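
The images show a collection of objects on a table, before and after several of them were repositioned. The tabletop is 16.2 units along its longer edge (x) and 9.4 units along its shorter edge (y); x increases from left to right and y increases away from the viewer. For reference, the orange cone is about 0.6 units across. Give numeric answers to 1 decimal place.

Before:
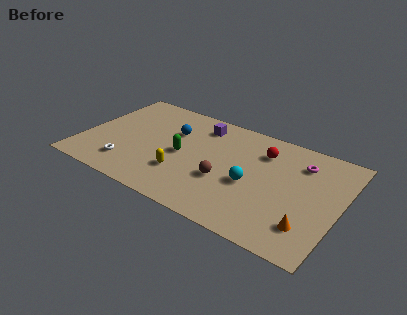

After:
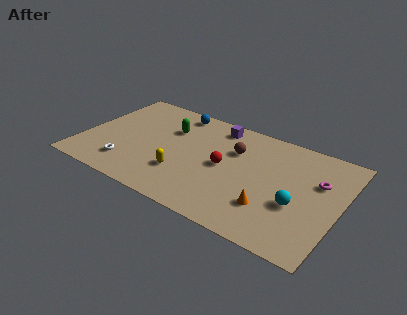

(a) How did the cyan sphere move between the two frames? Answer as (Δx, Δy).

(2.9, -0.4)

The cyan sphere started near (10.8, 4.0) and ended near (13.7, 3.6).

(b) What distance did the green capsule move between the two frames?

2.3

The green capsule was near (6.3, 4.5) before and (5.2, 6.5) after, so it travelled √(1.1² + 2.0²) ≈ 2.3 units.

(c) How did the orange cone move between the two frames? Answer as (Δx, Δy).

(-2.4, 0.4)

The orange cone was at about (14.6, 2.2) and moved to about (12.2, 2.6).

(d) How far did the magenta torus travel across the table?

1.6

The magenta torus was near (13.5, 7.2) before and (14.7, 6.1) after, so it travelled √(1.2² + 1.1²) ≈ 1.6 units.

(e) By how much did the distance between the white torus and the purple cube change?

+0.9

Before: roughly 6.9 units apart; after: 7.8. That's 0.9 units further apart.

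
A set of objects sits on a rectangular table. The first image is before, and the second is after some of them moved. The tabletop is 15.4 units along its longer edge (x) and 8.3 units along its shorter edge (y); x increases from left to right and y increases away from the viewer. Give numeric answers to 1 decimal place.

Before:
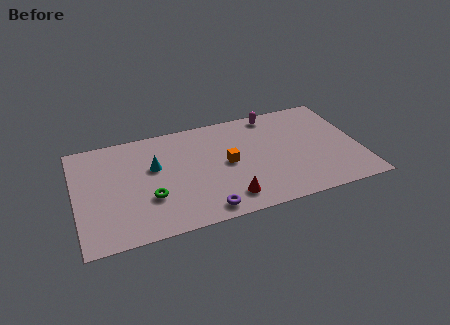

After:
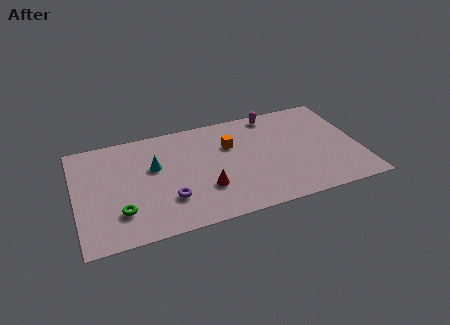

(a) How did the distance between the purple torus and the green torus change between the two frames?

-0.7

Before: roughly 3.3 units apart; after: 2.6. That's 0.7 units closer together.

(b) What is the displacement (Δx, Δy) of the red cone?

(-1.1, 1.1)

The red cone was at about (8.0, 1.5) and moved to about (6.9, 2.6).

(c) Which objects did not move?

the magenta capsule and the cyan cone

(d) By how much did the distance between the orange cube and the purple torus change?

+1.3

They were about 3.5 units apart before and 4.8 after — 1.3 units further apart.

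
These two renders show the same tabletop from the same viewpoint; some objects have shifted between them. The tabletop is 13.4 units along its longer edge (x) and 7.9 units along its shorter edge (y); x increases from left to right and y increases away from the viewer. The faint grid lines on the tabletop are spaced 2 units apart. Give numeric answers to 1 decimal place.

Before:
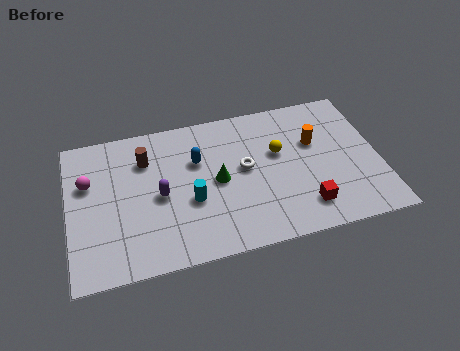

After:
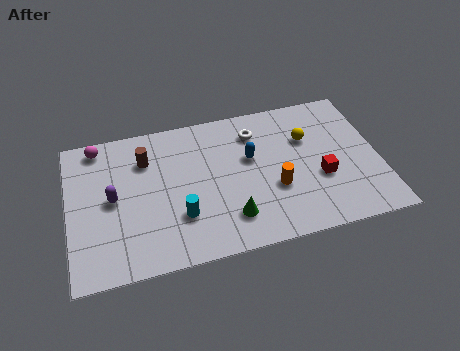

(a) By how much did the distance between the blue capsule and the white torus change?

-0.8

Before: roughly 2.2 units apart; after: 1.4. That's 0.8 units closer together.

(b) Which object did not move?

the brown cylinder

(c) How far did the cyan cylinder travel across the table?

0.9

The cyan cylinder was near (5.2, 3.1) before and (4.7, 2.4) after, so it travelled √(0.5² + 0.7²) ≈ 0.9 units.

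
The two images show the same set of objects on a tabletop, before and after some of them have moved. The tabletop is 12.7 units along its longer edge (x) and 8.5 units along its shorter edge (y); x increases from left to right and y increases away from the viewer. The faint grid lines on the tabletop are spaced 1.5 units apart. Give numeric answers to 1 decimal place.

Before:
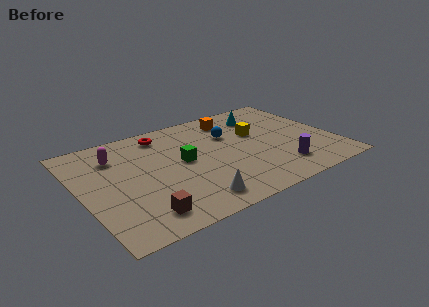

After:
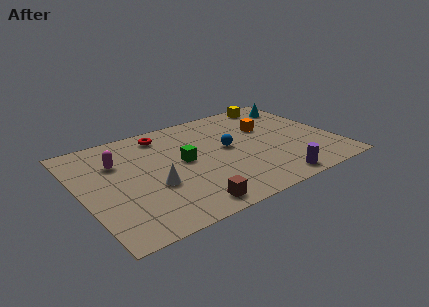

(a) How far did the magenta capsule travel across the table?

0.5

The magenta capsule moved from about (2.0, 6.4) to (2.0, 5.9), a distance of √(0.0² + 0.5²) ≈ 0.5.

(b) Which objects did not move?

the red torus and the green cube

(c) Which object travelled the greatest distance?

the yellow cube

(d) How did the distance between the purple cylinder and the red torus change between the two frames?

+0.3

Before: roughly 7.4 units apart; after: 7.7. That's 0.3 units further apart.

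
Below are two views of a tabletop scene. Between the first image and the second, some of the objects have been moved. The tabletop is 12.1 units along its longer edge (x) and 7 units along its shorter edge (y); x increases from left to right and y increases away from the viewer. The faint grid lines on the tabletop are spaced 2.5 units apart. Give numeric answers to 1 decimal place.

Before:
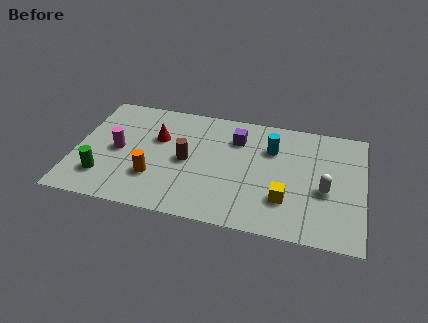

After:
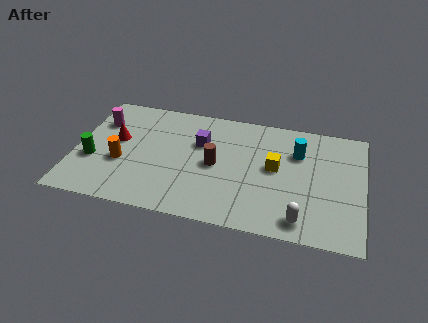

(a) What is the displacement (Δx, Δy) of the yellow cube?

(-0.5, 1.8)

The yellow cube started near (8.9, 2.0) and ended near (8.4, 3.8).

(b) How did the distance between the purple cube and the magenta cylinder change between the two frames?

-0.9

Before: roughly 5.2 units apart; after: 4.3. That's 0.9 units closer together.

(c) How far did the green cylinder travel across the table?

1.0

The green cylinder was near (1.3, 1.7) before and (0.8, 2.6) after, so it travelled √(0.5² + 0.9²) ≈ 1.0 units.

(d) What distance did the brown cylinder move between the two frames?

1.2

The brown cylinder moved from about (4.7, 3.4) to (5.9, 3.4), a distance of √(1.2² + 0.0²) ≈ 1.2.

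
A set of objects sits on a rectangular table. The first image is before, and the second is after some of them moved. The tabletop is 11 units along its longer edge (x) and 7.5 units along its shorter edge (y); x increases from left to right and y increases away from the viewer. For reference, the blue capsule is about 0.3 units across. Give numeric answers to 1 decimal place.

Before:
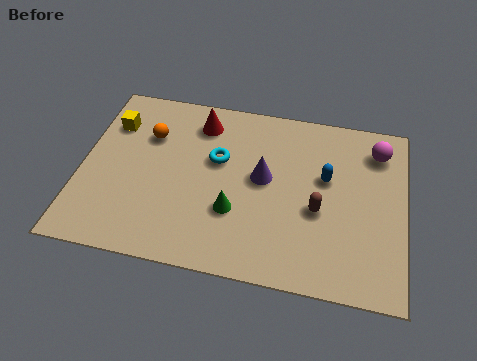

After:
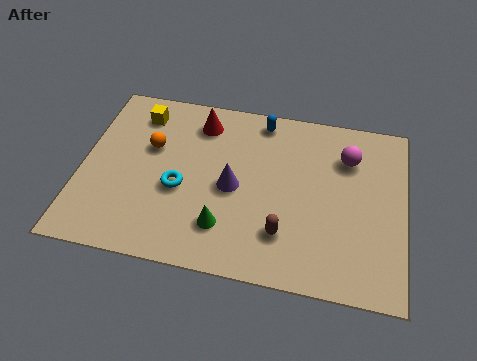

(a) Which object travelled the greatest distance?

the blue capsule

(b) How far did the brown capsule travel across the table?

1.6

The brown capsule moved from about (8.1, 3.1) to (7.0, 1.9), a distance of √(1.1² + 1.2²) ≈ 1.6.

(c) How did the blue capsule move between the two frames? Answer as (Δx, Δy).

(-2.3, 2.1)

From the two frames, the blue capsule sits at roughly (8.3, 4.5) before and (6.0, 6.6) after.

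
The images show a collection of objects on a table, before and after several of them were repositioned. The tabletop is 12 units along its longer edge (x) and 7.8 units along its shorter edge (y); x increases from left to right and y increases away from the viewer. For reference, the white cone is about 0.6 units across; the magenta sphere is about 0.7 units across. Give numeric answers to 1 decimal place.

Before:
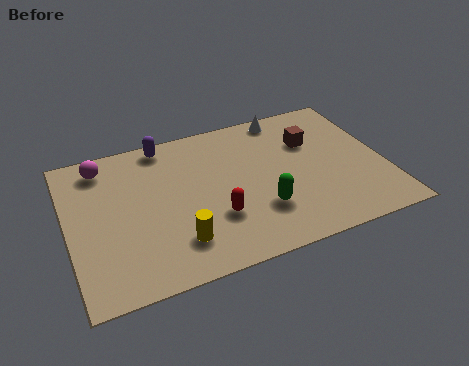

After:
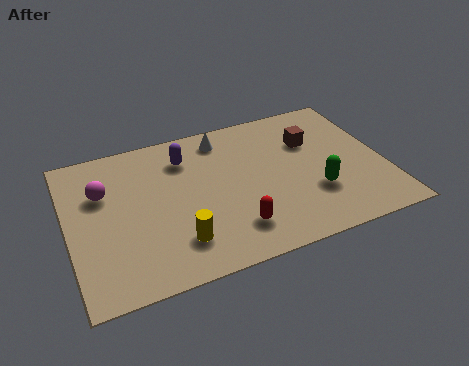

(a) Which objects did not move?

the yellow cylinder and the brown cube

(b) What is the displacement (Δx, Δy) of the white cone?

(-2.5, -0.4)

The white cone was at about (8.6, 7.0) and moved to about (6.1, 6.6).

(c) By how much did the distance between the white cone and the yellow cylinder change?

-1.7

They were about 7.0 units apart before and 5.3 after — 1.7 units closer together.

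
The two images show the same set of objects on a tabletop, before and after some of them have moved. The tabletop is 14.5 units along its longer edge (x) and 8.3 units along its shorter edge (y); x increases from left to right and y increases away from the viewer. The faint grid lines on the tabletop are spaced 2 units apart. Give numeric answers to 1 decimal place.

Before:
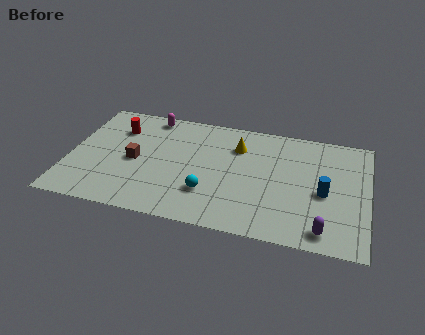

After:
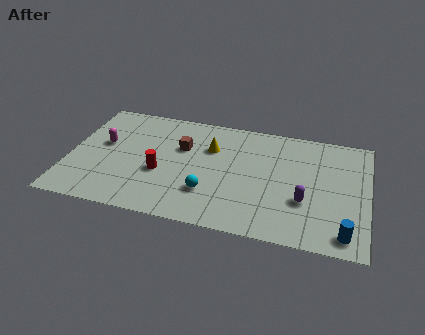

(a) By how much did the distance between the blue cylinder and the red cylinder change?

-1.2

Before: roughly 10.5 units apart; after: 9.3. That's 1.2 units closer together.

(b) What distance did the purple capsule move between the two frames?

2.1

From (12.5, 1.1) to (11.5, 2.9), the purple capsule covered √(1.0² + 1.8²) ≈ 2.1 units.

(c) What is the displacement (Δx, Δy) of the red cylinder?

(2.3, -2.8)

From the two frames, the red cylinder sits at roughly (2.2, 6.1) before and (4.5, 3.3) after.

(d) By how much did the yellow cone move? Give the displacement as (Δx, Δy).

(-1.3, -0.4)

The yellow cone was at about (8.1, 6.1) and moved to about (6.8, 5.7).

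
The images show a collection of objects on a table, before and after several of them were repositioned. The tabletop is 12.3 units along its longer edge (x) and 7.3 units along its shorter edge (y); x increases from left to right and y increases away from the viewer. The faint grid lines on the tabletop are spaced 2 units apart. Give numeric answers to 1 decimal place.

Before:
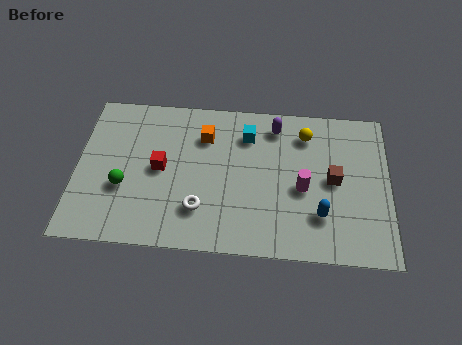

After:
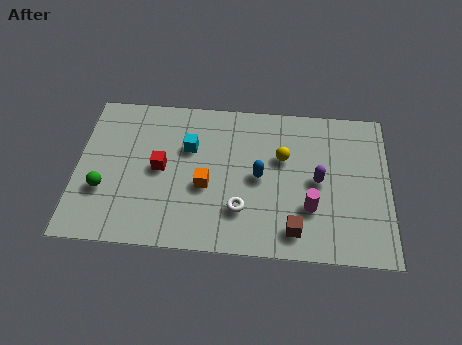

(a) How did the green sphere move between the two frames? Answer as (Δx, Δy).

(-0.8, -0.2)

The green sphere started near (1.9, 2.7) and ended near (1.1, 2.5).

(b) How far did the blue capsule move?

2.9

The blue capsule was near (9.6, 2.0) before and (7.2, 3.6) after, so it travelled √(2.4² + 1.6²) ≈ 2.9 units.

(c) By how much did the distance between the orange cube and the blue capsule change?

-3.5

Before: roughly 5.7 units apart; after: 2.2. That's 3.5 units closer together.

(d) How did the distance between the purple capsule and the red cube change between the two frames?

+1.1

Before: roughly 5.1 units apart; after: 6.2. That's 1.1 units further apart.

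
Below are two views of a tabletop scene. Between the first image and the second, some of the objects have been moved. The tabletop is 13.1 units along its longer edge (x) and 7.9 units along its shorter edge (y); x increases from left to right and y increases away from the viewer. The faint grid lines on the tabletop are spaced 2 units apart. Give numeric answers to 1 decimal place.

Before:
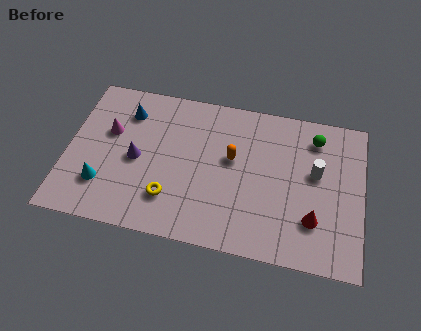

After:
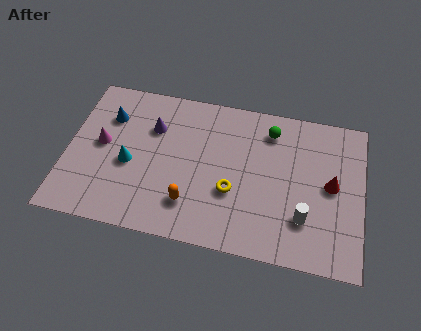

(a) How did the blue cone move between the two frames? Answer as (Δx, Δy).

(-0.8, -0.4)

The blue cone was at about (2.5, 6.1) and moved to about (1.7, 5.7).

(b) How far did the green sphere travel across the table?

2.0

The green sphere was near (10.9, 6.4) before and (8.9, 6.4) after, so it travelled √(2.0² + 0.0²) ≈ 2.0 units.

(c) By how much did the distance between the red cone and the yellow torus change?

-1.8

Before: roughly 6.3 units apart; after: 4.5. That's 1.8 units closer together.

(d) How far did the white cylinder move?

2.4

The white cylinder moved from about (11.0, 4.6) to (10.6, 2.2), a distance of √(0.4² + 2.4²) ≈ 2.4.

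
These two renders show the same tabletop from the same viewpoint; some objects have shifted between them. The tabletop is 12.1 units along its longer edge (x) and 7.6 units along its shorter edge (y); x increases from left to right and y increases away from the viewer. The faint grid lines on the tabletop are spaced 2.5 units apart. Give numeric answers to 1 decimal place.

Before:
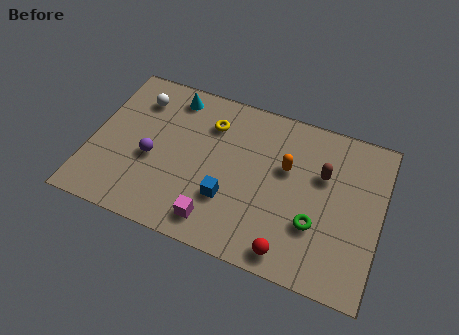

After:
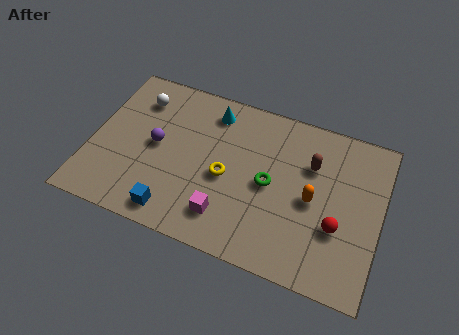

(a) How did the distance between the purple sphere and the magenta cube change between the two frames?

+0.4

They were about 3.5 units apart before and 3.9 after — 0.4 units further apart.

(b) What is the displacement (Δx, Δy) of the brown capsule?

(-0.5, 0.3)

The brown capsule started near (9.6, 4.9) and ended near (9.1, 5.2).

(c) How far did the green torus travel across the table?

2.3

The green torus moved from about (9.5, 2.5) to (7.5, 3.7), a distance of √(2.0² + 1.2²) ≈ 2.3.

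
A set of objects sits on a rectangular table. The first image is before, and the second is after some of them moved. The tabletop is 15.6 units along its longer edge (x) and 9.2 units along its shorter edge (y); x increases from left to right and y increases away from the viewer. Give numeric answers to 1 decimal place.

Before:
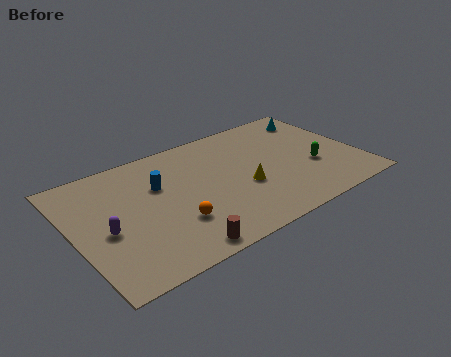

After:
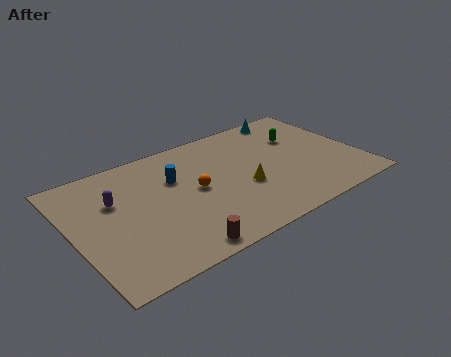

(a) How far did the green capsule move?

2.8

From (13.0, 3.4) to (12.8, 6.2), the green capsule covered √(0.2² + 2.8²) ≈ 2.8 units.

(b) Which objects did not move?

the brown cylinder and the yellow cone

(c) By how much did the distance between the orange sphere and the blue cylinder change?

-1.5

They were about 3.2 units apart before and 1.7 after — 1.5 units closer together.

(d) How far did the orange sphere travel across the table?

2.4

From (5.1, 2.8) to (6.6, 4.7), the orange sphere covered √(1.5² + 1.9²) ≈ 2.4 units.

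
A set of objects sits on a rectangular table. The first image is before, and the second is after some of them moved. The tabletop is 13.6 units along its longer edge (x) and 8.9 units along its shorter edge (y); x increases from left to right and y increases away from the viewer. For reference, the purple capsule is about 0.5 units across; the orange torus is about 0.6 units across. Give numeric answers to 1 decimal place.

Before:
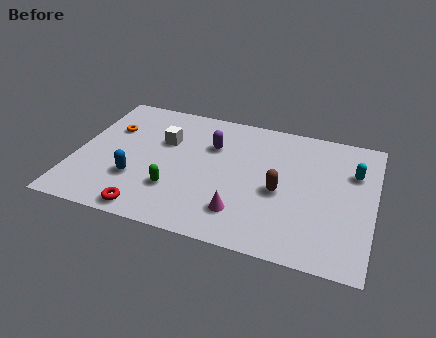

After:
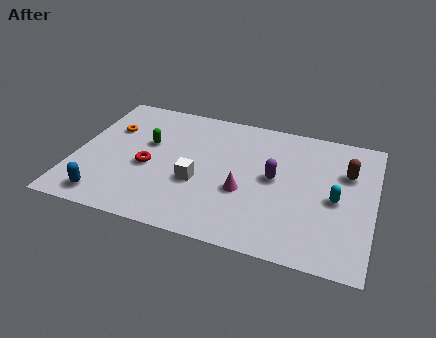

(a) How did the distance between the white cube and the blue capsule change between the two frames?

+1.4

The distance was about 3.2 in the first image and 4.6 in the second, so they moved 1.4 units further apart.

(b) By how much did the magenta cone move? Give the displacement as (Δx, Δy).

(0.0, 1.4)

From the two frames, the magenta cone sits at roughly (7.8, 2.0) before and (7.8, 3.4) after.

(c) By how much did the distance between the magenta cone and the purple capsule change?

-2.6

They were about 4.4 units apart before and 1.8 after — 2.6 units closer together.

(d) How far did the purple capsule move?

3.3

From (6.1, 6.1) to (9.1, 4.7), the purple capsule covered √(3.0² + 1.4²) ≈ 3.3 units.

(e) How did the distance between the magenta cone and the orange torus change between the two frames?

-0.6

They were about 7.5 units apart before and 6.9 after — 0.6 units closer together.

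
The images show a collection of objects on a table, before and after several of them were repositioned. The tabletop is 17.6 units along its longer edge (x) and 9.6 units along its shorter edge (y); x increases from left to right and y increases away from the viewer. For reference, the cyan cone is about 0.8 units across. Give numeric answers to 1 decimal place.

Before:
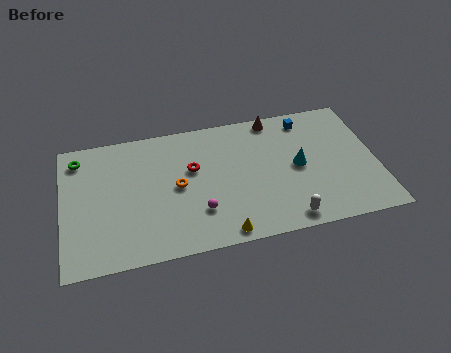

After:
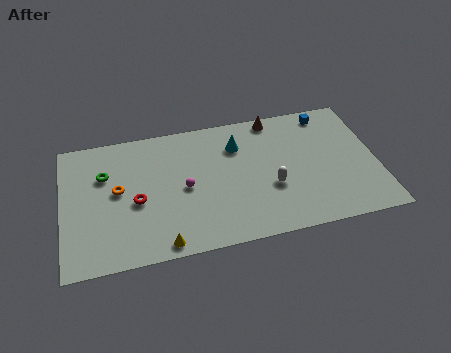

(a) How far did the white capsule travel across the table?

2.6

From (12.3, 1.1) to (11.6, 3.6), the white capsule covered √(0.7² + 2.5²) ≈ 2.6 units.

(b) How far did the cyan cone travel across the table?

4.0

The cyan cone moved from about (13.2, 4.8) to (9.9, 7.1), a distance of √(3.3² + 2.3²) ≈ 4.0.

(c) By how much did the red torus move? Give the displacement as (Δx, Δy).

(-3.2, -1.7)

From the two frames, the red torus sits at roughly (7.3, 5.9) before and (4.1, 4.2) after.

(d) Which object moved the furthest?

the cyan cone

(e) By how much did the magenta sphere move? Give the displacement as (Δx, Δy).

(-0.7, 1.9)

The magenta sphere started near (7.5, 2.7) and ended near (6.8, 4.6).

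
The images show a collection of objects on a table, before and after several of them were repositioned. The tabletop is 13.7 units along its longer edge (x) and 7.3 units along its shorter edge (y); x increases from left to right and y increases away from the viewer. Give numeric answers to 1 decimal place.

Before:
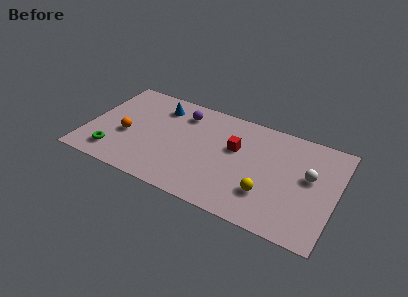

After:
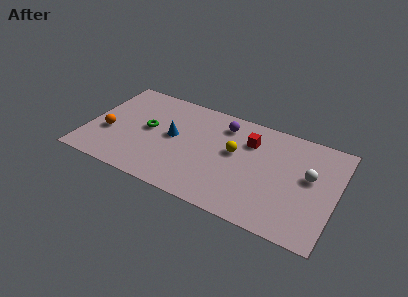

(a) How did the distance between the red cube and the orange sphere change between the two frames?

+1.9

They were about 6.1 units apart before and 8.0 after — 1.9 units further apart.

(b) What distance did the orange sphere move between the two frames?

1.0

From (2.2, 3.0) to (1.2, 2.8), the orange sphere covered √(1.0² + 0.2²) ≈ 1.0 units.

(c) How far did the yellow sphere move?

2.9

The yellow sphere was near (10.1, 2.1) before and (8.1, 4.2) after, so it travelled √(2.0² + 2.1²) ≈ 2.9 units.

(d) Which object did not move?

the white sphere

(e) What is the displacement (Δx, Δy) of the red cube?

(0.7, 0.8)

The red cube started near (8.1, 4.5) and ended near (8.8, 5.3).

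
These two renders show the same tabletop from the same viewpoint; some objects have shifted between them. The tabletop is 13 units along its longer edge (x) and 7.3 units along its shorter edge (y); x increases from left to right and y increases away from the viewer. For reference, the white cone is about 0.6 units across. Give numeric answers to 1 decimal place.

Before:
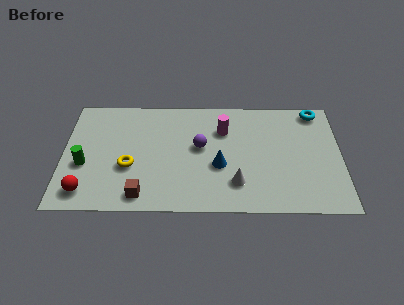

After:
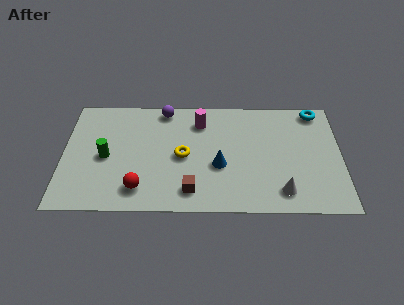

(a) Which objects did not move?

the cyan torus and the blue cone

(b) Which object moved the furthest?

the purple sphere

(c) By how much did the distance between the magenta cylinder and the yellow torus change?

-2.7

Before: roughly 5.0 units apart; after: 2.3. That's 2.7 units closer together.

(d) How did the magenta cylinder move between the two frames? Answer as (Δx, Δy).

(-1.1, 0.5)

The magenta cylinder started near (7.5, 5.2) and ended near (6.4, 5.7).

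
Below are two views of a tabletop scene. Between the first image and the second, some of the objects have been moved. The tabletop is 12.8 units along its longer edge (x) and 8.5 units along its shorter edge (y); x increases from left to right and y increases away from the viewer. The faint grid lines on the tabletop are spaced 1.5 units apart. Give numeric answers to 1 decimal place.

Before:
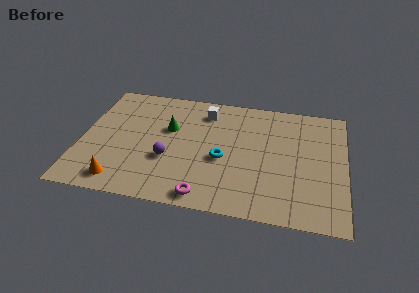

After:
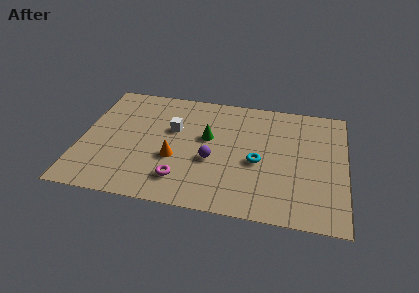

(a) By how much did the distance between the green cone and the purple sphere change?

-0.6

The distance was about 2.2 in the first image and 1.6 in the second, so they moved 0.6 units closer together.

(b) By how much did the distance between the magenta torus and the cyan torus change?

+1.3

Before: roughly 2.8 units apart; after: 4.1. That's 1.3 units further apart.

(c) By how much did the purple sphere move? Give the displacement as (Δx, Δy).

(2.1, 0.3)

From the two frames, the purple sphere sits at roughly (4.3, 3.1) before and (6.4, 3.4) after.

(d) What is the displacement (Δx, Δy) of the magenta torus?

(-1.2, 0.9)

The magenta torus started near (6.2, 0.9) and ended near (5.0, 1.8).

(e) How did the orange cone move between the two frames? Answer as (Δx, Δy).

(2.5, 2.0)

The orange cone started near (2.1, 1.2) and ended near (4.6, 3.2).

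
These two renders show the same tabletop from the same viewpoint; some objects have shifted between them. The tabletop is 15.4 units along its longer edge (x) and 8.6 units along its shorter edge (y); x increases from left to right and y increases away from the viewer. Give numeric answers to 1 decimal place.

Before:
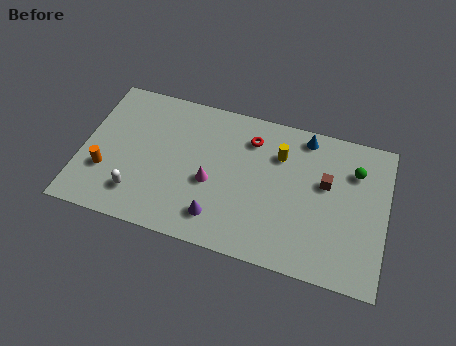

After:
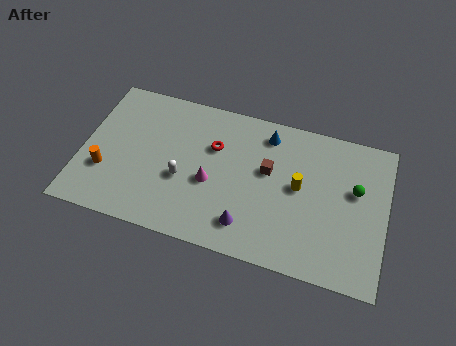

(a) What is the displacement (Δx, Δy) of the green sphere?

(0.1, -1.1)

The green sphere was at about (13.7, 6.3) and moved to about (13.8, 5.2).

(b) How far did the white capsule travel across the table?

2.7

From (3.0, 1.9) to (5.2, 3.4), the white capsule covered √(2.2² + 1.5²) ≈ 2.7 units.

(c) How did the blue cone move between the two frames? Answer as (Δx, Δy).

(-1.9, -0.4)

The blue cone started near (11.1, 7.6) and ended near (9.2, 7.2).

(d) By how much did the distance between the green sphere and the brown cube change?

+2.6

They were about 1.8 units apart before and 4.4 after — 2.6 units further apart.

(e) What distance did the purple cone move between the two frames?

1.5

The purple cone moved from about (7.1, 1.7) to (8.6, 1.7), a distance of √(1.5² + 0.0²) ≈ 1.5.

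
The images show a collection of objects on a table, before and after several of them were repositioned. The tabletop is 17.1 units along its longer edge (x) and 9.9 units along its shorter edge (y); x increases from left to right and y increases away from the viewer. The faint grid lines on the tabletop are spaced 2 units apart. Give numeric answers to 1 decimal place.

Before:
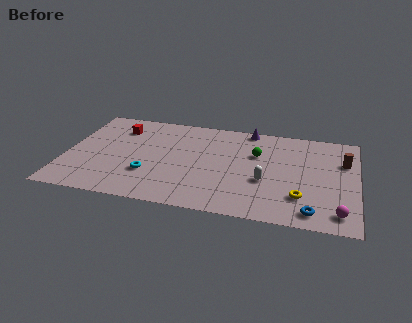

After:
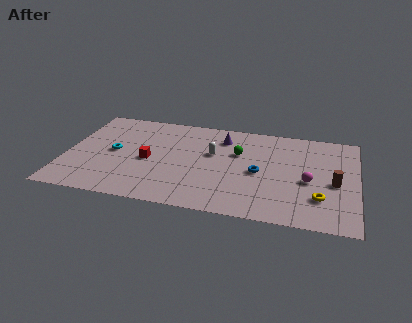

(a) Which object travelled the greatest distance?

the blue torus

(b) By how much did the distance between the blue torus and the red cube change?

-6.8

Before: roughly 13.3 units apart; after: 6.5. That's 6.8 units closer together.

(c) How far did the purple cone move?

2.0

The purple cone was near (10.6, 9.1) before and (9.1, 7.8) after, so it travelled √(1.5² + 1.3²) ≈ 2.0 units.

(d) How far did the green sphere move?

1.1

From (11.2, 6.5) to (10.1, 6.4), the green sphere covered √(1.1² + 0.1²) ≈ 1.1 units.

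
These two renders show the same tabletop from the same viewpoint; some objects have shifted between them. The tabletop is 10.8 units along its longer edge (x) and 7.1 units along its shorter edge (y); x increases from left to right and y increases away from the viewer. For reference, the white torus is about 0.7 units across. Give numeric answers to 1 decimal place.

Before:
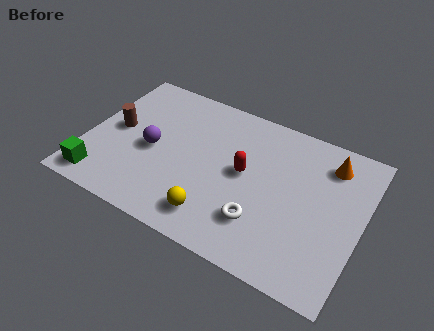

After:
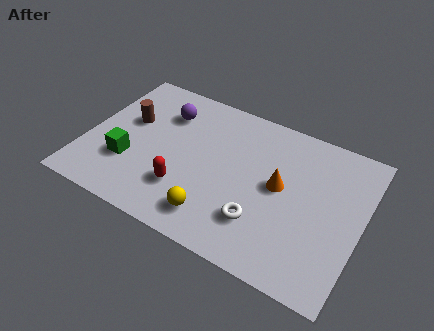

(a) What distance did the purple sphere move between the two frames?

2.0

From (2.6, 3.3) to (2.8, 5.3), the purple sphere covered √(0.2² + 2.0²) ≈ 2.0 units.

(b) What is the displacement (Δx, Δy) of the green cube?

(0.9, 1.3)

The green cube started near (0.9, 1.0) and ended near (1.8, 2.3).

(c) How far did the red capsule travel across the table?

2.8

The red capsule was near (6.2, 3.8) before and (4.1, 2.0) after, so it travelled √(2.1² + 1.8²) ≈ 2.8 units.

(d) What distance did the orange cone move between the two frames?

2.5

The orange cone was near (9.3, 5.7) before and (7.6, 3.8) after, so it travelled √(1.7² + 1.9²) ≈ 2.5 units.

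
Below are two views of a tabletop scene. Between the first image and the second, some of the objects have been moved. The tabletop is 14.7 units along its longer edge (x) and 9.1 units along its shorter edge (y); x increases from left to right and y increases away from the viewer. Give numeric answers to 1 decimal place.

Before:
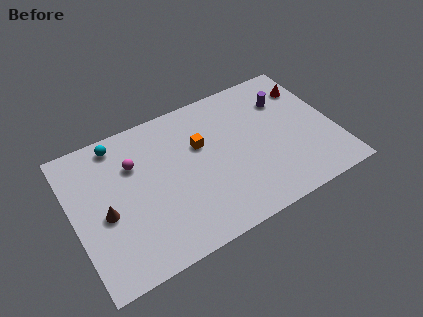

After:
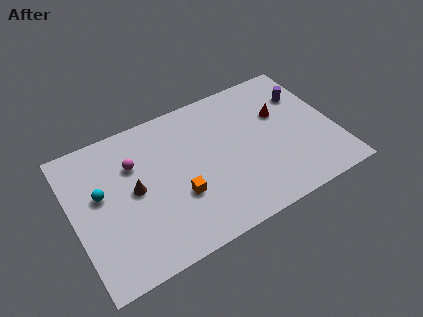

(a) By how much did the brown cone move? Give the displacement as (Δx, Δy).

(1.7, 0.7)

The brown cone started near (1.7, 4.0) and ended near (3.4, 4.7).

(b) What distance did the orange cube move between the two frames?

3.1

From (7.3, 5.8) to (5.7, 3.2), the orange cube covered √(1.6² + 2.6²) ≈ 3.1 units.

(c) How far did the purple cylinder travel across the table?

1.1

The purple cylinder moved from about (12.3, 6.6) to (13.4, 6.5), a distance of √(1.1² + 0.1²) ≈ 1.1.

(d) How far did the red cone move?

2.1

The red cone was near (13.7, 6.9) before and (11.9, 5.8) after, so it travelled √(1.8² + 1.1²) ≈ 2.1 units.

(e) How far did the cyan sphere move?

3.0

The cyan sphere was near (2.9, 8.0) before and (1.6, 5.3) after, so it travelled √(1.3² + 2.7²) ≈ 3.0 units.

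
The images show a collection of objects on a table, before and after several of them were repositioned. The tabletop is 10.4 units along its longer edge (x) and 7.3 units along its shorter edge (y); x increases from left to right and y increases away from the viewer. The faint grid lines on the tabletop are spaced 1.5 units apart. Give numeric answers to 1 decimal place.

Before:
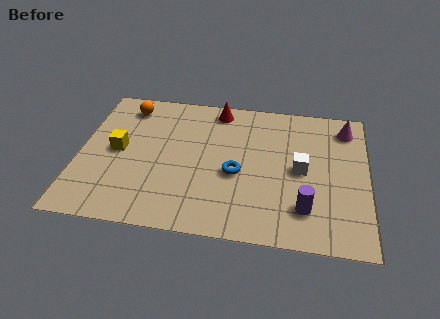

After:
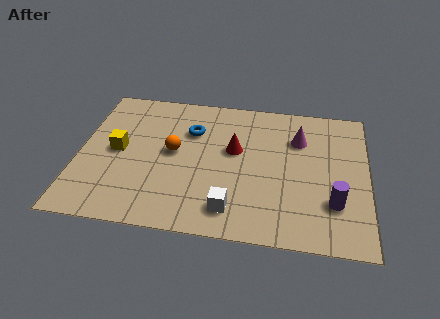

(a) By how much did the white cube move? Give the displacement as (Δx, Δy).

(-2.4, -2.3)

From the two frames, the white cube sits at roughly (8.0, 3.6) before and (5.6, 1.3) after.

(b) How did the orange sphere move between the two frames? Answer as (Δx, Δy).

(1.8, -2.2)

The orange sphere started near (1.6, 6.1) and ended near (3.4, 3.9).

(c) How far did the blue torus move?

2.6

From (5.7, 3.1) to (4.0, 5.1), the blue torus covered √(1.7² + 2.0²) ≈ 2.6 units.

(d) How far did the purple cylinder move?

1.1

The purple cylinder was near (8.2, 1.7) before and (9.2, 2.1) after, so it travelled √(1.0² + 0.4²) ≈ 1.1 units.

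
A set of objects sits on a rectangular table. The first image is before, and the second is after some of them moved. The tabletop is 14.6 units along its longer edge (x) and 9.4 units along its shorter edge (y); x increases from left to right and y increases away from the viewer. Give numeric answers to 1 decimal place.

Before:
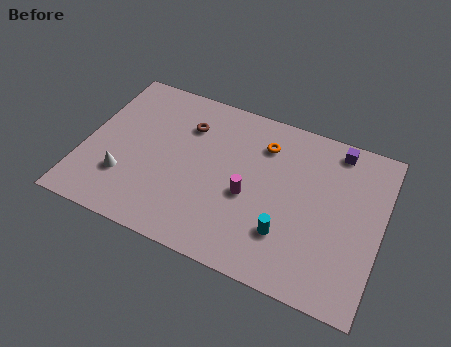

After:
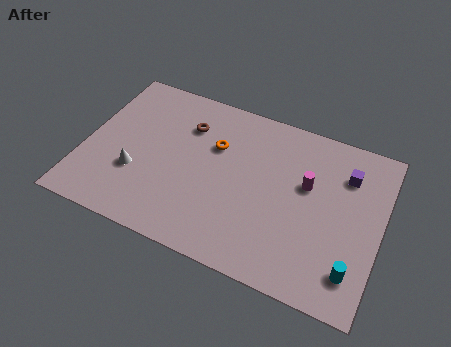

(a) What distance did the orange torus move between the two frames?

2.5

From (8.6, 7.2) to (6.3, 6.2), the orange torus covered √(2.3² + 1.0²) ≈ 2.5 units.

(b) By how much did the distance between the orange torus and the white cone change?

-3.1

Before: roughly 7.8 units apart; after: 4.7. That's 3.1 units closer together.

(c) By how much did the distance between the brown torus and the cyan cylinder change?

+3.1

They were about 6.9 units apart before and 10.0 after — 3.1 units further apart.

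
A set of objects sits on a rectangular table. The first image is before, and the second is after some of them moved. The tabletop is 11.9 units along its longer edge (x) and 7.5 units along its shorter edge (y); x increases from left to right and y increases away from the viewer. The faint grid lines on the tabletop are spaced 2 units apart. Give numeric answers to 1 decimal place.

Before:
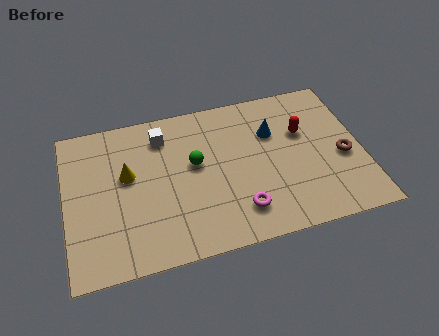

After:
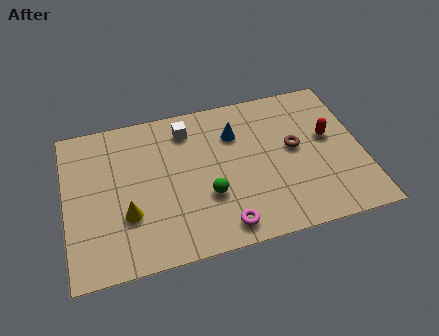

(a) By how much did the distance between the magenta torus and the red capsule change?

+1.3

Before: roughly 4.3 units apart; after: 5.6. That's 1.3 units further apart.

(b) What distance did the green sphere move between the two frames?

1.7

The green sphere was near (5.2, 4.3) before and (5.6, 2.6) after, so it travelled √(0.4² + 1.7²) ≈ 1.7 units.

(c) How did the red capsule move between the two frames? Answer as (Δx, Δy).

(1.0, -0.5)

The red capsule started near (9.6, 4.8) and ended near (10.6, 4.3).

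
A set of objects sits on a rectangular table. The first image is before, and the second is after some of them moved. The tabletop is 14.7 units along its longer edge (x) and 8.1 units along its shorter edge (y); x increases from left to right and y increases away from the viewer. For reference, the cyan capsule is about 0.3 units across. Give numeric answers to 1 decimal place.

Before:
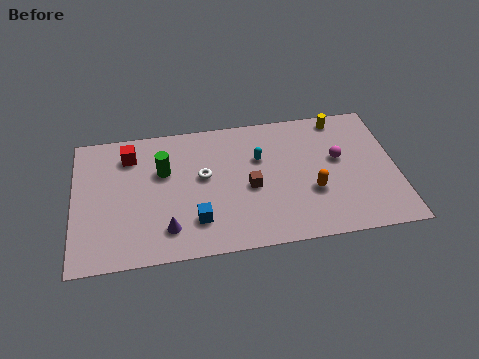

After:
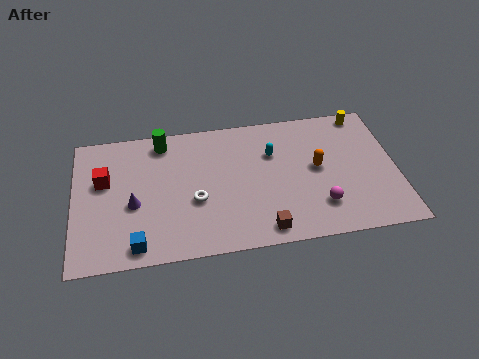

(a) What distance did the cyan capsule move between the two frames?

0.6

The cyan capsule was near (8.5, 5.3) before and (9.1, 5.5) after, so it travelled √(0.6² + 0.2²) ≈ 0.6 units.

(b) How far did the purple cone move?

2.3

From (4.2, 1.7) to (2.7, 3.4), the purple cone covered √(1.5² + 1.7²) ≈ 2.3 units.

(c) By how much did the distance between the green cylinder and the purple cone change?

+0.4

The distance was about 3.5 in the first image and 3.9 in the second, so they moved 0.4 units further apart.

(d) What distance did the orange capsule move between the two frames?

1.4

From (10.8, 2.9) to (11.1, 4.3), the orange capsule covered √(0.3² + 1.4²) ≈ 1.4 units.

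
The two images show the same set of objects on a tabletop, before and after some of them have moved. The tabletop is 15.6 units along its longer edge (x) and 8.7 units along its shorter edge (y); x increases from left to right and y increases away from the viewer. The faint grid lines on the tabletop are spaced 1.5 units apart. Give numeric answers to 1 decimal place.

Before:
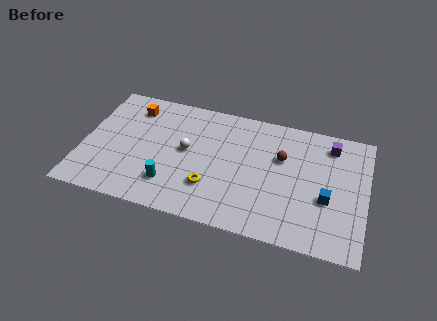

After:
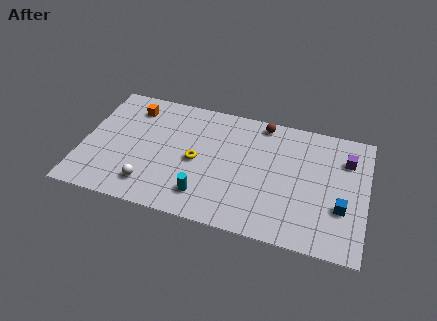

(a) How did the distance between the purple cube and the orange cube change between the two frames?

+0.9

The distance was about 11.0 in the first image and 11.9 in the second, so they moved 0.9 units further apart.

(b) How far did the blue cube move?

0.9

The blue cube moved from about (13.5, 3.4) to (14.3, 3.0), a distance of √(0.8² + 0.4²) ≈ 0.9.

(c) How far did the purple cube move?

1.2

The purple cube was near (13.5, 7.2) before and (14.4, 6.4) after, so it travelled √(0.9² + 0.8²) ≈ 1.2 units.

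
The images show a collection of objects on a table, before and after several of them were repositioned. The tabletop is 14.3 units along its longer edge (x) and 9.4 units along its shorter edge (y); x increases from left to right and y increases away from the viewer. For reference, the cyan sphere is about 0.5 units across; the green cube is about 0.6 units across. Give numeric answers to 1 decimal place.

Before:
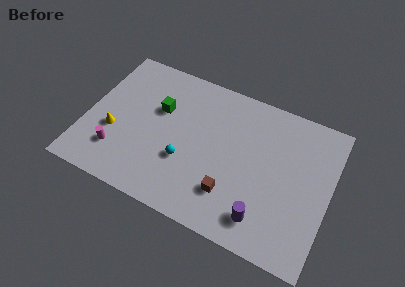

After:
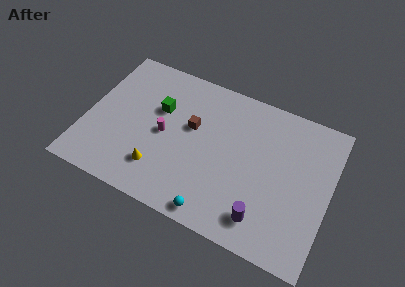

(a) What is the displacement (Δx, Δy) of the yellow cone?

(2.9, -1.3)

The yellow cone started near (1.7, 3.5) and ended near (4.6, 2.2).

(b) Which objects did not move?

the purple cylinder and the green cube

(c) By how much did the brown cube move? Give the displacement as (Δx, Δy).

(-2.7, 3.2)

The brown cube started near (8.8, 2.4) and ended near (6.1, 5.6).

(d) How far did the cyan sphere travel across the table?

3.2

From (6.0, 3.3) to (8.1, 0.9), the cyan sphere covered √(2.1² + 2.4²) ≈ 3.2 units.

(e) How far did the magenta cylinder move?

3.3

From (2.1, 2.3) to (4.6, 4.5), the magenta cylinder covered √(2.5² + 2.2²) ≈ 3.3 units.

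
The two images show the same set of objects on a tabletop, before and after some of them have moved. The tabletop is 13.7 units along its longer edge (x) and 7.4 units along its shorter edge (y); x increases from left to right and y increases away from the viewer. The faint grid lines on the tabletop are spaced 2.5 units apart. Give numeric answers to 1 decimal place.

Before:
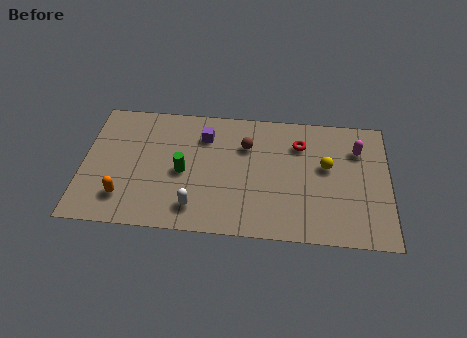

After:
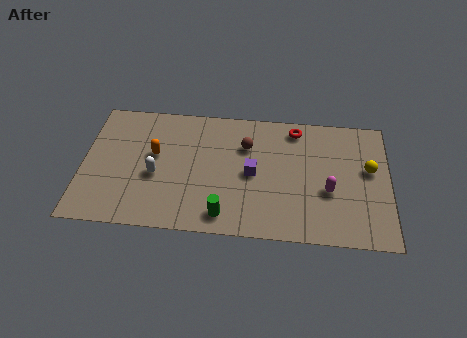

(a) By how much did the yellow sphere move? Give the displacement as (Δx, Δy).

(1.9, 0.0)

From the two frames, the yellow sphere sits at roughly (10.9, 4.3) before and (12.8, 4.3) after.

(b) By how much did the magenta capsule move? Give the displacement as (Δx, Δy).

(-1.3, -2.5)

The magenta capsule started near (12.3, 5.4) and ended near (11.0, 2.9).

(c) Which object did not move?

the brown sphere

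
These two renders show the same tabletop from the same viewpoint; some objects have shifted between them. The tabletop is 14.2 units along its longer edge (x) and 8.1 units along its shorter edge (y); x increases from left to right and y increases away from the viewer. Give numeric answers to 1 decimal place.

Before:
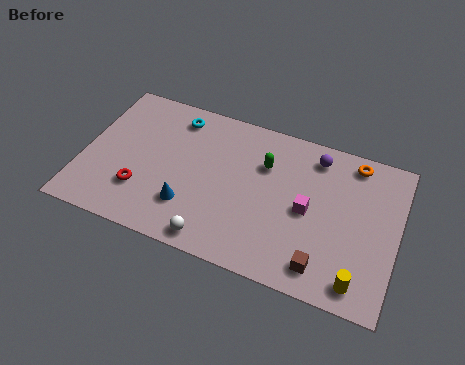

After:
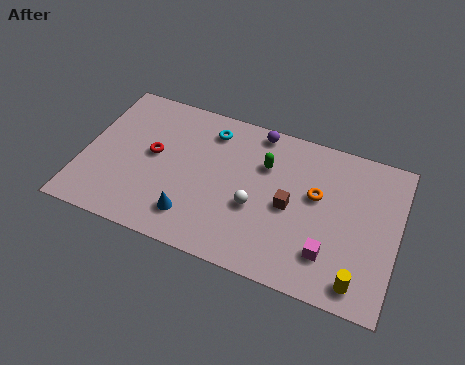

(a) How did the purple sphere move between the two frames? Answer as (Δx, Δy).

(-2.7, 0.5)

The purple sphere started near (10.3, 6.8) and ended near (7.6, 7.3).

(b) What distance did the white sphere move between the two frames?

2.8

The white sphere was near (6.3, 0.9) before and (7.9, 3.2) after, so it travelled √(1.6² + 2.3²) ≈ 2.8 units.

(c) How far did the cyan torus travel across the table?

1.6

From (3.9, 6.8) to (5.5, 6.6), the cyan torus covered √(1.6² + 0.2²) ≈ 1.6 units.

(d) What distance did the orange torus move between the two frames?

2.7

From (12.0, 7.1) to (10.5, 4.8), the orange torus covered √(1.5² + 2.3²) ≈ 2.7 units.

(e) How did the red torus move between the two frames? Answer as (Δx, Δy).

(0.3, 2.1)

From the two frames, the red torus sits at roughly (2.8, 2.3) before and (3.1, 4.4) after.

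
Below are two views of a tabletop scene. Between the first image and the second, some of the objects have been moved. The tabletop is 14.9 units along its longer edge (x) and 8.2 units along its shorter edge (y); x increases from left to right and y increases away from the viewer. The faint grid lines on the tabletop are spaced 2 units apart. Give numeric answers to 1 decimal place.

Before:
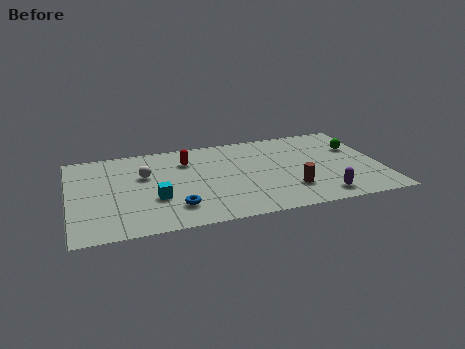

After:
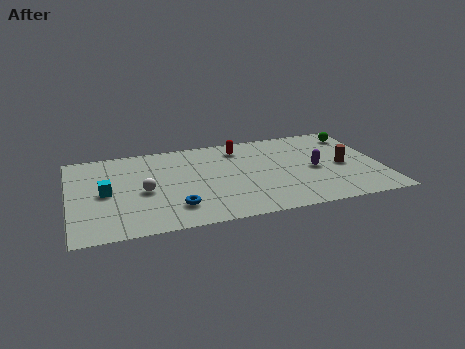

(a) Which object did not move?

the blue torus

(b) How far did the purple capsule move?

2.6

The purple capsule was near (11.8, 1.2) before and (11.7, 3.8) after, so it travelled √(0.1² + 2.6²) ≈ 2.6 units.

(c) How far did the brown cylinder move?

3.1

The brown cylinder moved from about (10.4, 2.2) to (13.1, 3.8), a distance of √(2.7² + 1.6²) ≈ 3.1.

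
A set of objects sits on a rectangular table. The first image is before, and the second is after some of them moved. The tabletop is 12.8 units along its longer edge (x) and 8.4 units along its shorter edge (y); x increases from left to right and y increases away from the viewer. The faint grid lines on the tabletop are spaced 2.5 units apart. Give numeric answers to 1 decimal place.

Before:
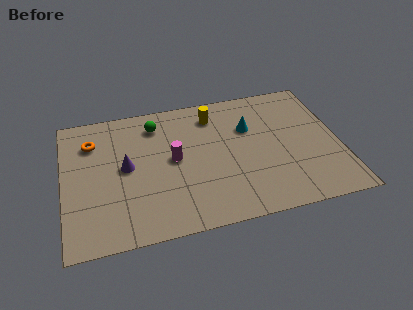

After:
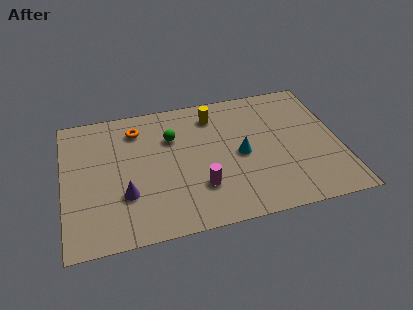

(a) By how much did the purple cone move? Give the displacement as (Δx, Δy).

(-0.1, -1.7)

From the two frames, the purple cone sits at roughly (2.9, 4.4) before and (2.8, 2.7) after.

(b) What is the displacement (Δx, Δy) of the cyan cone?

(-0.5, -1.6)

From the two frames, the cyan cone sits at roughly (8.7, 5.6) before and (8.2, 4.0) after.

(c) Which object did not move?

the yellow cylinder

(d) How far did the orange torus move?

2.1

The orange torus moved from about (1.4, 6.3) to (3.5, 6.7), a distance of √(2.1² + 0.4²) ≈ 2.1.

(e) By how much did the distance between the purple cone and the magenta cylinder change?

+1.2

They were about 2.2 units apart before and 3.4 after — 1.2 units further apart.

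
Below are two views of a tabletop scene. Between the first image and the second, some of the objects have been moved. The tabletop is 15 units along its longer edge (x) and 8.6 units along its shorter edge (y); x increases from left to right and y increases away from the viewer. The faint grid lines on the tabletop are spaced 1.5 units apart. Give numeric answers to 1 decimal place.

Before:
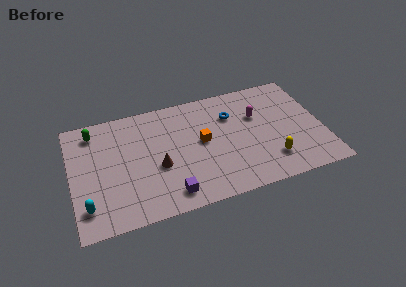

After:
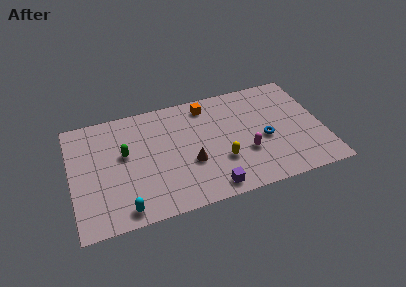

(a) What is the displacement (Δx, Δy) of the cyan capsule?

(2.1, -0.8)

From the two frames, the cyan capsule sits at roughly (0.8, 1.8) before and (2.9, 1.0) after.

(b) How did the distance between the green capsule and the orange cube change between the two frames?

-1.2

The distance was about 6.8 in the first image and 5.6 in the second, so they moved 1.2 units closer together.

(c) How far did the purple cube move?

2.4

The purple cube was near (5.6, 1.3) before and (8.0, 1.0) after, so it travelled √(2.4² + 0.3²) ≈ 2.4 units.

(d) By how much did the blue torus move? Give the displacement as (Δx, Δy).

(1.8, -2.4)

The blue torus started near (9.7, 6.1) and ended near (11.5, 3.7).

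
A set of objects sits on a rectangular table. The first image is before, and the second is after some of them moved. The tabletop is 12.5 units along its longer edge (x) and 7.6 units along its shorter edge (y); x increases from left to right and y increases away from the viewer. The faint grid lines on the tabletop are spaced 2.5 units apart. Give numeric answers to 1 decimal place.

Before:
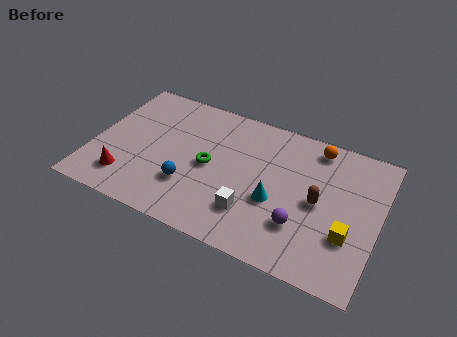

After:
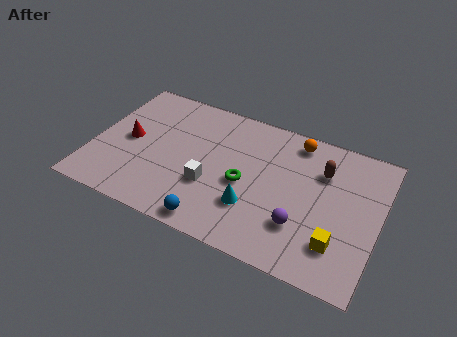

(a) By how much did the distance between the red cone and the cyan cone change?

-0.7

They were about 6.6 units apart before and 5.9 after — 0.7 units closer together.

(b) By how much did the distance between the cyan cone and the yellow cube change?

+0.5

They were about 3.2 units apart before and 3.7 after — 0.5 units further apart.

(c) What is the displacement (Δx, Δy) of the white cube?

(-1.9, 0.7)

The white cube started near (7.2, 2.0) and ended near (5.3, 2.7).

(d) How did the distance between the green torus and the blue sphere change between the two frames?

+1.2

Before: roughly 1.6 units apart; after: 2.8. That's 1.2 units further apart.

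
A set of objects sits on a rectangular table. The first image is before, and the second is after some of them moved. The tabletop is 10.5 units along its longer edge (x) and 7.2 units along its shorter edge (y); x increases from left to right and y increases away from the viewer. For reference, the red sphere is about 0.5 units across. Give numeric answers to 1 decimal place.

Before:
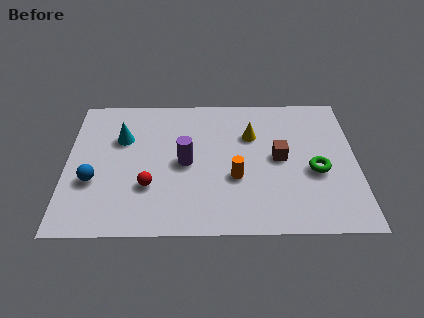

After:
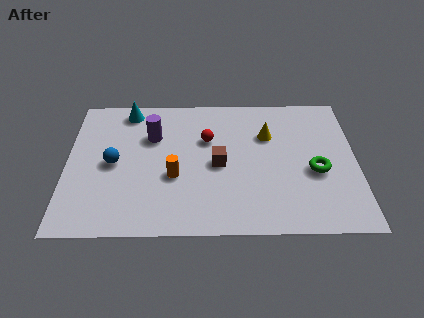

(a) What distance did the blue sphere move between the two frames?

1.1

The blue sphere moved from about (1.0, 2.6) to (1.7, 3.5), a distance of √(0.7² + 0.9²) ≈ 1.1.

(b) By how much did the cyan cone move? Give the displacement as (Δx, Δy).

(0.2, 1.5)

The cyan cone was at about (2.0, 4.8) and moved to about (2.2, 6.3).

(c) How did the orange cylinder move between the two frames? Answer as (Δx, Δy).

(-2.2, 0.1)

From the two frames, the orange cylinder sits at roughly (6.1, 2.7) before and (3.9, 2.8) after.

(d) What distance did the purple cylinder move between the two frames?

1.8

From (4.3, 3.5) to (3.1, 4.9), the purple cylinder covered √(1.2² + 1.4²) ≈ 1.8 units.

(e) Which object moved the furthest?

the red sphere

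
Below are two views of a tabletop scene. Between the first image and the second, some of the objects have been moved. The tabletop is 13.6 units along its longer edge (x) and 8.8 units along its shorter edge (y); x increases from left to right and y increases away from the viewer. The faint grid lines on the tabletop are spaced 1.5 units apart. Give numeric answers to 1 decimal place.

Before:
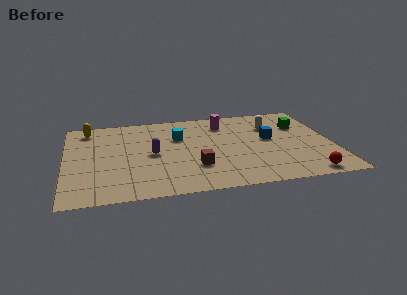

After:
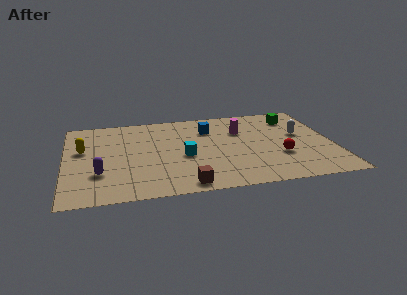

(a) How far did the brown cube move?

1.8

From (6.5, 2.6) to (5.9, 0.9), the brown cube covered √(0.6² + 1.7²) ≈ 1.8 units.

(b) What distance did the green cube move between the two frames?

0.9

From (12.1, 6.1) to (11.8, 7.0), the green cube covered √(0.3² + 0.9²) ≈ 0.9 units.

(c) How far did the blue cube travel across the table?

3.4

The blue cube was near (10.4, 4.9) before and (7.4, 6.5) after, so it travelled √(3.0² + 1.6²) ≈ 3.4 units.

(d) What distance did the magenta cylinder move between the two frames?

1.3

From (8.2, 7.0) to (9.0, 6.0), the magenta cylinder covered √(0.8² + 1.0²) ≈ 1.3 units.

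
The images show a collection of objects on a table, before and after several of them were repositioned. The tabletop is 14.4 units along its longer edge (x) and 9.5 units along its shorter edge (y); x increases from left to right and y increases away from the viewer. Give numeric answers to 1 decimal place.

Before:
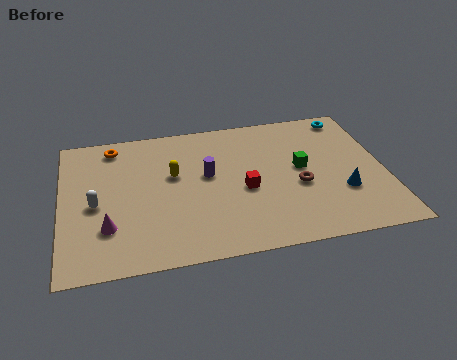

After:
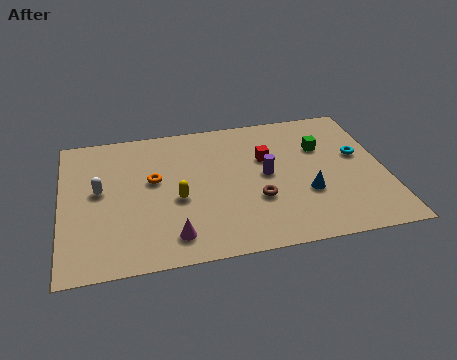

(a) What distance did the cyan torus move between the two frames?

2.9

The cyan torus moved from about (13.1, 8.4) to (13.3, 5.5), a distance of √(0.2² + 2.9²) ≈ 2.9.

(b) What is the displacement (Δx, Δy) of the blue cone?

(-1.6, 0.2)

The blue cone started near (12.4, 3.1) and ended near (10.8, 3.3).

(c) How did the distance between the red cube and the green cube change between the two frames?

-0.3

They were about 2.8 units apart before and 2.5 after — 0.3 units closer together.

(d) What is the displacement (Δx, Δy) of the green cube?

(1.0, 1.3)

The green cube started near (10.7, 5.1) and ended near (11.7, 6.4).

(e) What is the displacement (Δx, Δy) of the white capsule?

(0.2, 0.9)

From the two frames, the white capsule sits at roughly (1.5, 4.3) before and (1.7, 5.2) after.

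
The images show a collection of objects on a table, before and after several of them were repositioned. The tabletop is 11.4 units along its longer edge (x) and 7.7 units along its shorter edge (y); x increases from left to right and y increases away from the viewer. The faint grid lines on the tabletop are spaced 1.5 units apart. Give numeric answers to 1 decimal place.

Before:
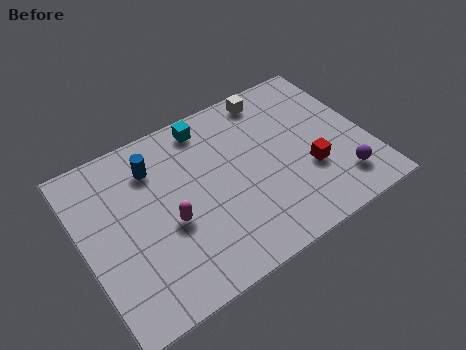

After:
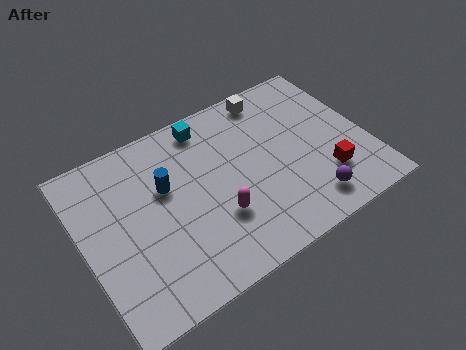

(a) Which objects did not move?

the cyan cube and the white cube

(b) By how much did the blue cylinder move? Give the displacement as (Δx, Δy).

(0.3, -1.1)

From the two frames, the blue cylinder sits at roughly (3.1, 5.9) before and (3.4, 4.8) after.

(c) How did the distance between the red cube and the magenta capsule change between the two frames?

-1.2

They were about 5.6 units apart before and 4.4 after — 1.2 units closer together.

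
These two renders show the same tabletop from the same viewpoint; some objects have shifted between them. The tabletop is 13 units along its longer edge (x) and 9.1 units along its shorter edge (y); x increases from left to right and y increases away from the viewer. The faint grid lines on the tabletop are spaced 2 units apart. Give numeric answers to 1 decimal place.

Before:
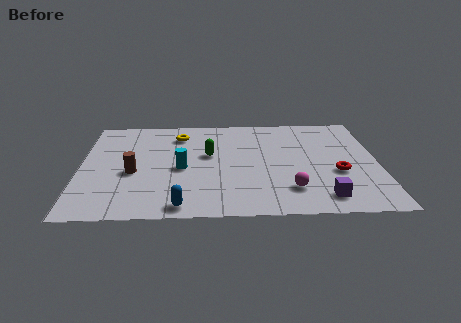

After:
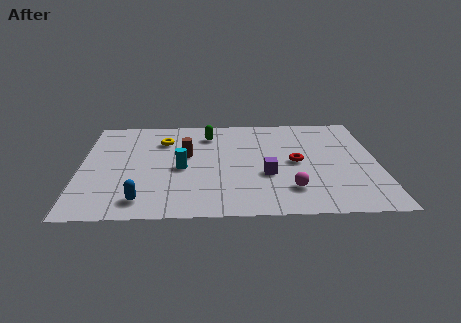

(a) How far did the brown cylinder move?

2.7

The brown cylinder was near (2.3, 3.8) before and (4.6, 5.3) after, so it travelled √(2.3² + 1.5²) ≈ 2.7 units.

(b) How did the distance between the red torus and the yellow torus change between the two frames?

-1.6

The distance was about 7.8 in the first image and 6.2 in the second, so they moved 1.6 units closer together.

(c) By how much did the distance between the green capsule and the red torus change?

-1.2

The distance was about 5.9 in the first image and 4.7 in the second, so they moved 1.2 units closer together.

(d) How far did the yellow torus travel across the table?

0.9

The yellow torus was near (4.3, 7.2) before and (3.6, 6.7) after, so it travelled √(0.7² + 0.5²) ≈ 0.9 units.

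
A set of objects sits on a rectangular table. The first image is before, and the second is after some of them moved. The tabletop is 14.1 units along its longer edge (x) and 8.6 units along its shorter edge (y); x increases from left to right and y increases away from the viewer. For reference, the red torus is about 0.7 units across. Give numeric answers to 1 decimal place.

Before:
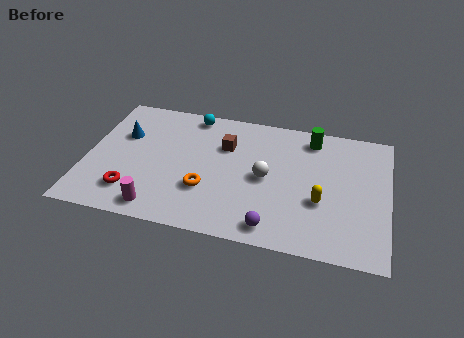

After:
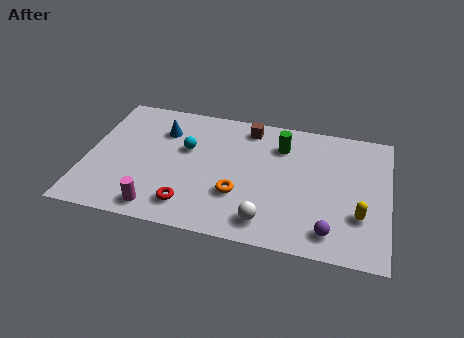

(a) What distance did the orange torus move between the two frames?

1.5

The orange torus moved from about (5.7, 2.8) to (7.2, 2.8), a distance of √(1.5² + 0.0²) ≈ 1.5.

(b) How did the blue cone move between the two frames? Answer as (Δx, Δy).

(1.8, 0.7)

From the two frames, the blue cone sits at roughly (1.6, 5.6) before and (3.4, 6.3) after.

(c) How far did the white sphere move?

2.8

From (8.4, 4.2) to (8.6, 1.4), the white sphere covered √(0.2² + 2.8²) ≈ 2.8 units.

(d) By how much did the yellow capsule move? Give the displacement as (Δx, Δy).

(1.8, -0.5)

The yellow capsule started near (11.0, 3.2) and ended near (12.8, 2.7).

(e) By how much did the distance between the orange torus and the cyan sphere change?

-1.4

The distance was about 5.0 in the first image and 3.6 in the second, so they moved 1.4 units closer together.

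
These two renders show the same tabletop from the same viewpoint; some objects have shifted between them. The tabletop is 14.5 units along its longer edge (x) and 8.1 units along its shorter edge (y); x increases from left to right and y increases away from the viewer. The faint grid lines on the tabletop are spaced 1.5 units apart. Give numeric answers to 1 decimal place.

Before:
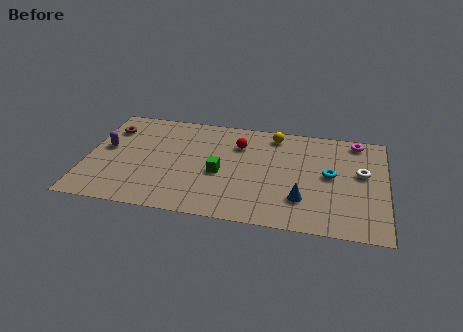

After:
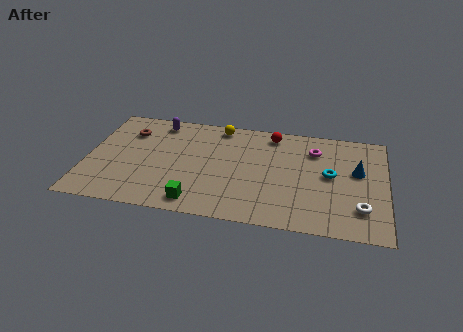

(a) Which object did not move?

the cyan torus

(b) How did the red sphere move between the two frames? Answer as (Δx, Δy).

(1.6, 1.1)

From the two frames, the red sphere sits at roughly (7.3, 5.9) before and (8.9, 7.0) after.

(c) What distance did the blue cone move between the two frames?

3.7

The blue cone moved from about (10.5, 2.2) to (13.1, 4.8), a distance of √(2.6² + 2.6²) ≈ 3.7.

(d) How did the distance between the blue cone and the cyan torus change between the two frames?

-1.1

The distance was about 2.5 in the first image and 1.4 in the second, so they moved 1.1 units closer together.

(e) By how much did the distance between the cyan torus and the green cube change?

+1.7

The distance was about 5.4 in the first image and 7.1 in the second, so they moved 1.7 units further apart.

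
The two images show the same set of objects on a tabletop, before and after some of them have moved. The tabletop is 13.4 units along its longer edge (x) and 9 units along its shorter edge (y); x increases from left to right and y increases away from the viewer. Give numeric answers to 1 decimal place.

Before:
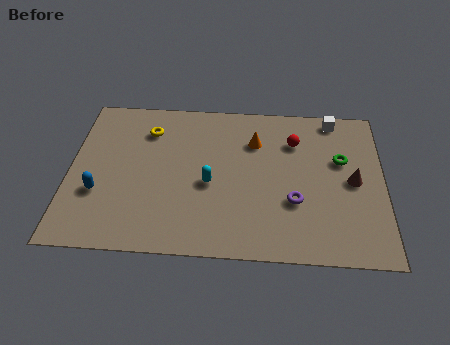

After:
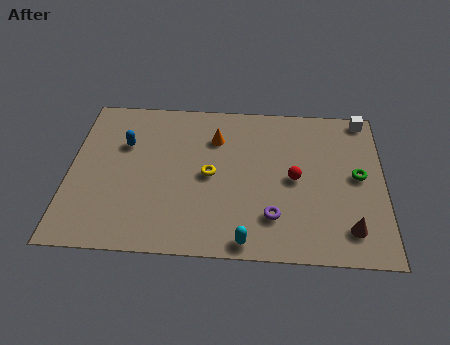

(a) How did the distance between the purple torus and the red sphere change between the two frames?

-1.1

They were about 3.5 units apart before and 2.4 after — 1.1 units closer together.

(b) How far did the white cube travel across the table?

1.3

The white cube moved from about (11.3, 8.1) to (12.6, 8.2), a distance of √(1.3² + 0.1²) ≈ 1.3.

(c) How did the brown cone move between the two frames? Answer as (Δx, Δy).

(-0.2, -2.7)

The brown cone started near (12.1, 4.4) and ended near (11.9, 1.7).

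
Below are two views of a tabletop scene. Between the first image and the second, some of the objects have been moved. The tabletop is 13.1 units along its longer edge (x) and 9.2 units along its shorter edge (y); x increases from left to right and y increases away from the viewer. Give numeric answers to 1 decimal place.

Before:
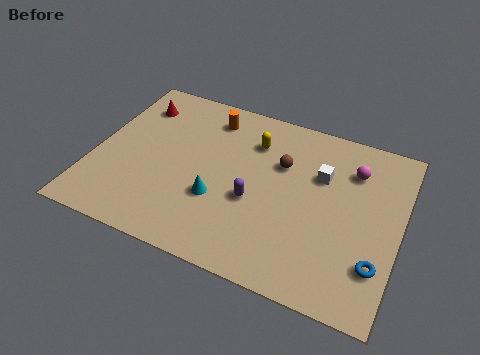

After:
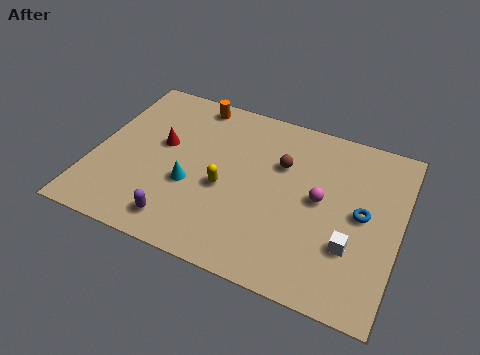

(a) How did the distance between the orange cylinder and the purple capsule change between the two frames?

+2.2

The distance was about 4.6 in the first image and 6.8 in the second, so they moved 2.2 units further apart.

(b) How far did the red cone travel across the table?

2.4

The red cone was near (1.4, 7.2) before and (2.8, 5.3) after, so it travelled √(1.4² + 1.9²) ≈ 2.4 units.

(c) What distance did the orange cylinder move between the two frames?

1.0

The orange cylinder was near (4.6, 7.6) before and (3.8, 8.2) after, so it travelled √(0.8² + 0.6²) ≈ 1.0 units.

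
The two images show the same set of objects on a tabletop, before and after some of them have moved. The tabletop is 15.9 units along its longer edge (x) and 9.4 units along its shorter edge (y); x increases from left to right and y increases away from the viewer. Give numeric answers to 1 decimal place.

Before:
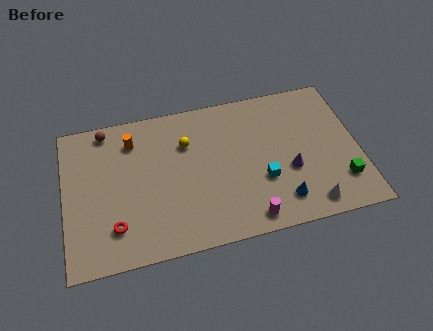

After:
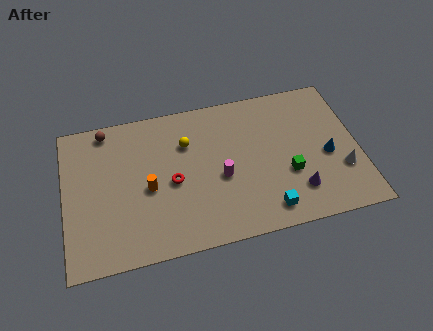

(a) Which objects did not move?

the brown sphere and the yellow sphere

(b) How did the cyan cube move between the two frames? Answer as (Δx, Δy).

(0.1, -1.9)

The cyan cube was at about (10.6, 3.3) and moved to about (10.7, 1.4).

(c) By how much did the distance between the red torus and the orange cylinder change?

-4.0

The distance was about 5.3 in the first image and 1.3 in the second, so they moved 4.0 units closer together.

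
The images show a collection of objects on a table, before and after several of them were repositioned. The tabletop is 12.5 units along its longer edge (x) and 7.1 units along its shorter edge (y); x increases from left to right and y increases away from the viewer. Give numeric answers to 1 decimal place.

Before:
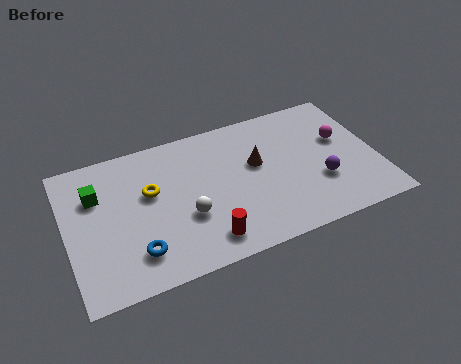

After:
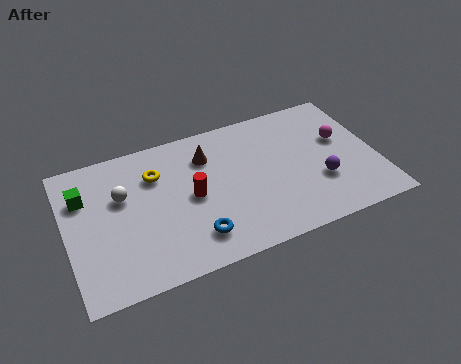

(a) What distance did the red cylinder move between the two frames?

2.3

From (5.3, 1.2) to (5.0, 3.5), the red cylinder covered √(0.3² + 2.3²) ≈ 2.3 units.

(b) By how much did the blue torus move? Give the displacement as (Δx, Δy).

(2.3, -0.1)

From the two frames, the blue torus sits at roughly (2.6, 1.6) before and (4.9, 1.5) after.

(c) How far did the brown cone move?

2.2

From (7.7, 4.2) to (5.8, 5.3), the brown cone covered √(1.9² + 1.1²) ≈ 2.2 units.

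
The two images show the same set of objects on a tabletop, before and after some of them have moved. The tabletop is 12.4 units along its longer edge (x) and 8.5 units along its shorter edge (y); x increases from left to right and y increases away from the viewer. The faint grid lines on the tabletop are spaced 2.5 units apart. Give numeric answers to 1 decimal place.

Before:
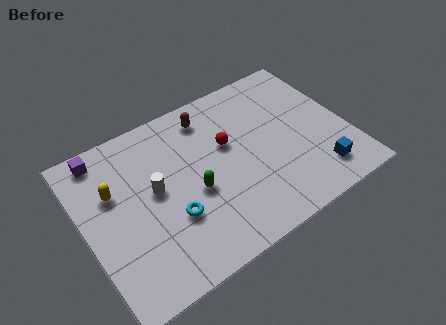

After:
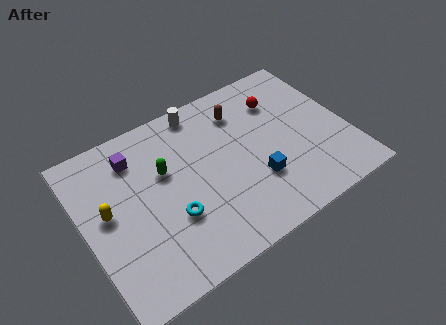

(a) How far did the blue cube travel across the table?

3.0

The blue cube was near (10.6, 1.6) before and (7.8, 2.7) after, so it travelled √(2.8² + 1.1²) ≈ 3.0 units.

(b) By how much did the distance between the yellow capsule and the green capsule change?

-1.1

They were about 4.0 units apart before and 2.9 after — 1.1 units closer together.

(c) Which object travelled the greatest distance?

the white cylinder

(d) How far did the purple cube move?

1.6

The purple cube moved from about (1.3, 7.5) to (2.7, 6.7), a distance of √(1.4² + 0.8²) ≈ 1.6.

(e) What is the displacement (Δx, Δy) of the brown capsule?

(1.5, -0.5)

The brown capsule started near (6.3, 7.1) and ended near (7.8, 6.6).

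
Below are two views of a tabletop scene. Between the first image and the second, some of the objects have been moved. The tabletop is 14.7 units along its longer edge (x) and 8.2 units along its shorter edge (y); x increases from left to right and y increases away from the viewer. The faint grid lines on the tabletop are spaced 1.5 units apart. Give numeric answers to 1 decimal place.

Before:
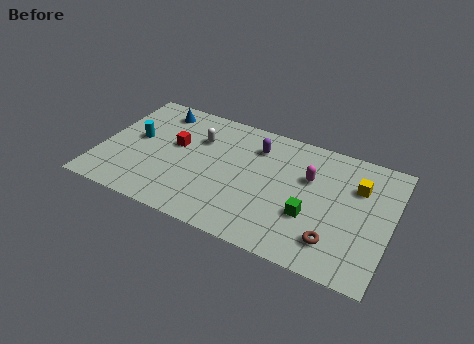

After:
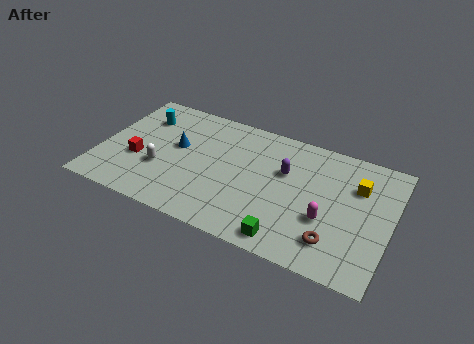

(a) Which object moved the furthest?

the white capsule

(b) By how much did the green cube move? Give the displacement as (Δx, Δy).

(-0.9, -1.9)

The green cube was at about (10.8, 2.9) and moved to about (9.9, 1.0).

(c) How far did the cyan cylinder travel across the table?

1.6

The cyan cylinder was near (1.7, 4.5) before and (1.8, 6.1) after, so it travelled √(0.1² + 1.6²) ≈ 1.6 units.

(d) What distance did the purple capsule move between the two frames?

1.9

The purple capsule was near (7.7, 6.3) before and (9.3, 5.2) after, so it travelled √(1.6² + 1.1²) ≈ 1.9 units.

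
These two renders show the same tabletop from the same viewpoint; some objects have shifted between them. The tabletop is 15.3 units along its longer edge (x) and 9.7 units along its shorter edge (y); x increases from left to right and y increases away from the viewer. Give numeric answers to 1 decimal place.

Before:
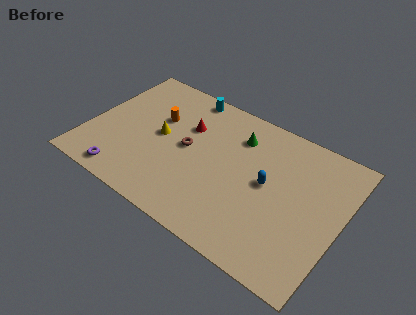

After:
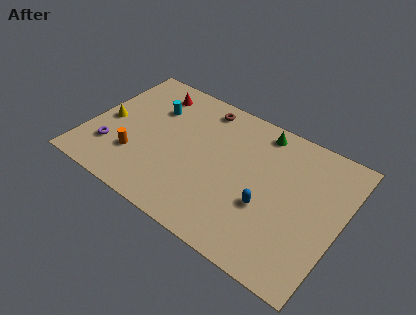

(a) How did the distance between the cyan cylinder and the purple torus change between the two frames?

-3.5

The distance was about 8.1 in the first image and 4.6 in the second, so they moved 3.5 units closer together.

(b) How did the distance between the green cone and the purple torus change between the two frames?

+1.5

The distance was about 8.6 in the first image and 10.1 in the second, so they moved 1.5 units further apart.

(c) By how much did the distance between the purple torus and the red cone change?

-0.5

Before: roughly 6.1 units apart; after: 5.6. That's 0.5 units closer together.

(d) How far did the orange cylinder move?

3.5

From (3.9, 6.2) to (3.2, 2.8), the orange cylinder covered √(0.7² + 3.4²) ≈ 3.5 units.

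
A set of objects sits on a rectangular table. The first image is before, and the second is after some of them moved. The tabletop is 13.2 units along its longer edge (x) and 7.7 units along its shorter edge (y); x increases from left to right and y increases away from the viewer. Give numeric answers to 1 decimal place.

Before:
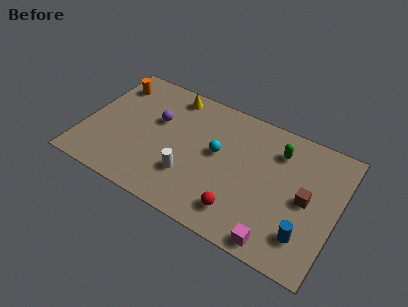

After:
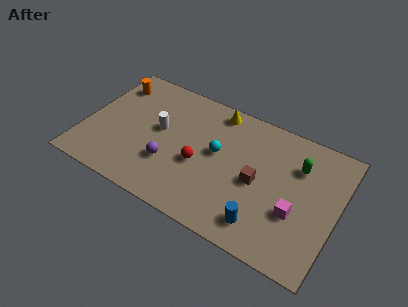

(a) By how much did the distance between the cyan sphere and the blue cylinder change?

-1.5

They were about 5.5 units apart before and 4.0 after — 1.5 units closer together.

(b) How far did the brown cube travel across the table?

2.5

The brown cube was near (11.6, 3.8) before and (9.1, 3.6) after, so it travelled √(2.5² + 0.2²) ≈ 2.5 units.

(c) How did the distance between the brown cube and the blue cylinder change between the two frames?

+0.3

They were about 2.0 units apart before and 2.3 after — 0.3 units further apart.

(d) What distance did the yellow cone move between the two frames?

2.4

From (4.1, 6.7) to (6.5, 6.8), the yellow cone covered √(2.4² + 0.1²) ≈ 2.4 units.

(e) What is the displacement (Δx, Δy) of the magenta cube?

(0.7, 2.0)

The magenta cube started near (10.5, 0.8) and ended near (11.2, 2.8).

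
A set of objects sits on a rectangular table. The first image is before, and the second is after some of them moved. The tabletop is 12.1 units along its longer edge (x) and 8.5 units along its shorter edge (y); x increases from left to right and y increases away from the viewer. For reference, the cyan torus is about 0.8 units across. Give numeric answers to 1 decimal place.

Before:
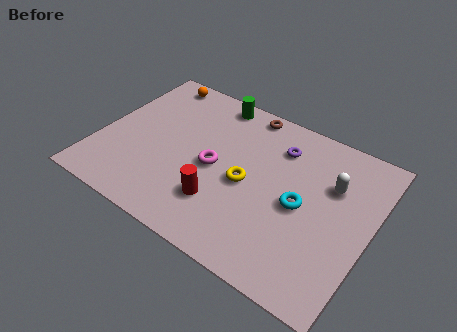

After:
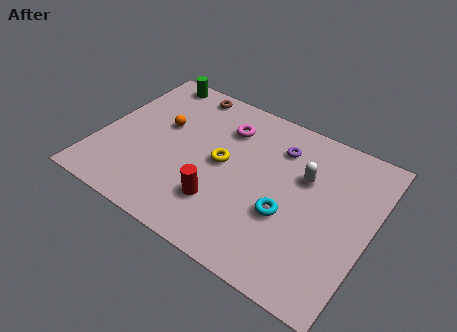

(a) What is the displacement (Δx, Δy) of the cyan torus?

(-0.5, -0.8)

The cyan torus started near (9.1, 4.0) and ended near (8.6, 3.2).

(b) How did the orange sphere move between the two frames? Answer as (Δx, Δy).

(0.9, -2.5)

From the two frames, the orange sphere sits at roughly (1.7, 7.6) before and (2.6, 5.1) after.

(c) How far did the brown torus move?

2.8

From (6.0, 7.7) to (3.2, 7.6), the brown torus covered √(2.8² + 0.1²) ≈ 2.8 units.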